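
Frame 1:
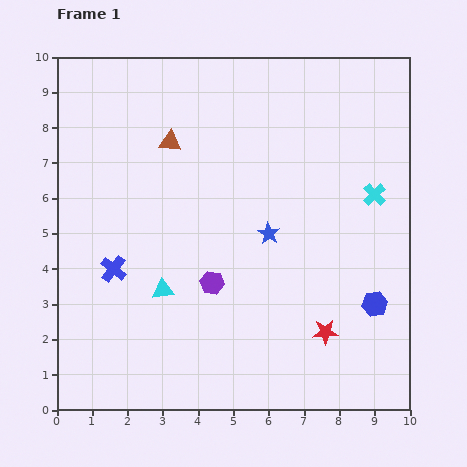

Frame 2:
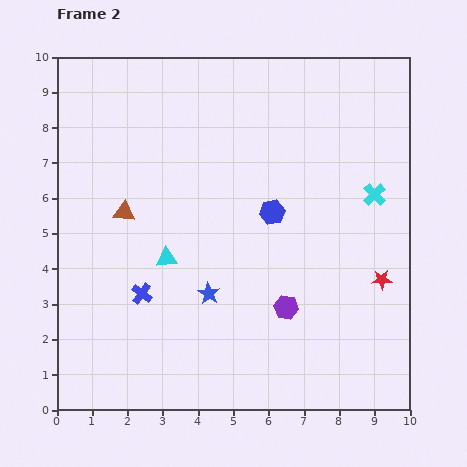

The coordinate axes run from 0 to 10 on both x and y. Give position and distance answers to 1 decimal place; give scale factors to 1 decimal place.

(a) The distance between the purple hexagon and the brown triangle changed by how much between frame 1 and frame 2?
+1.1

Distance in frame 1: 4.2. Distance in frame 2: 5.3.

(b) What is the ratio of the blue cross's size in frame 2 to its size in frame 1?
0.8×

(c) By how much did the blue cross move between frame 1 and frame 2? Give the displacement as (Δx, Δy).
(0.8, -0.7)

The blue cross was at (1.6, 4.0) in frame 1 and (2.4, 3.3) in frame 2.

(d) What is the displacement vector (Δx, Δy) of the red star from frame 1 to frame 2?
(1.6, 1.5)

The red star was at (7.6, 2.2) in frame 1 and (9.2, 3.7) in frame 2.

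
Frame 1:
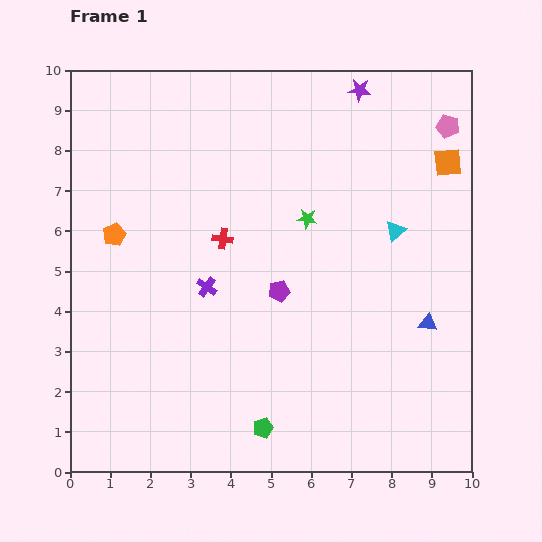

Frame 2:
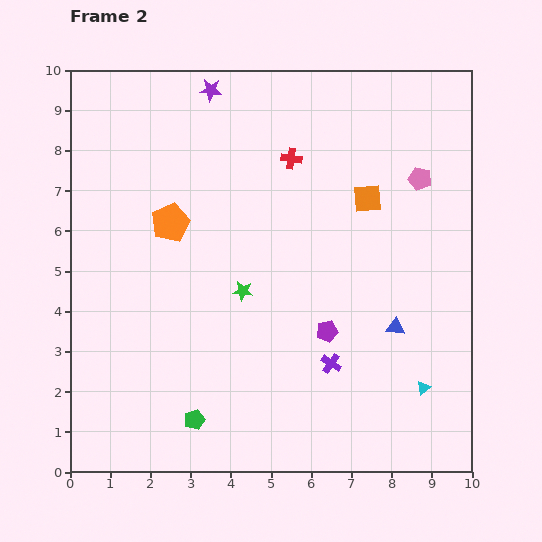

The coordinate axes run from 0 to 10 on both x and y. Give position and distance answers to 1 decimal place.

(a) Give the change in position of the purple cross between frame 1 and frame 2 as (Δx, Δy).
(3.1, -1.9)

The purple cross was at (3.4, 4.6) in frame 1 and (6.5, 2.7) in frame 2.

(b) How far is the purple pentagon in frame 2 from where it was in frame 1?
1.6

The purple pentagon moved from (5.2, 4.5) to (6.4, 3.5), a distance of √(1.2² + 1.0²) ≈ 1.6.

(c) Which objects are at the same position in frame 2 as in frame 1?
none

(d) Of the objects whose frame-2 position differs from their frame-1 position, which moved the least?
the blue triangle

(moved 0.8)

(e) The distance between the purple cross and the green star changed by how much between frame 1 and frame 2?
-0.2

Distance in frame 1: 3.0. Distance in frame 2: 2.8.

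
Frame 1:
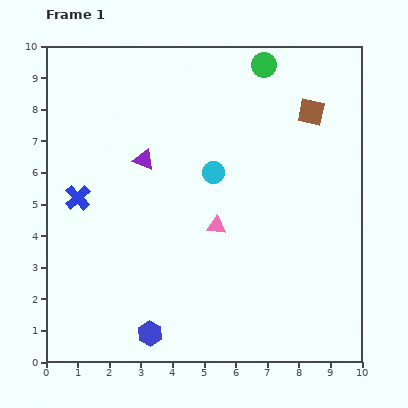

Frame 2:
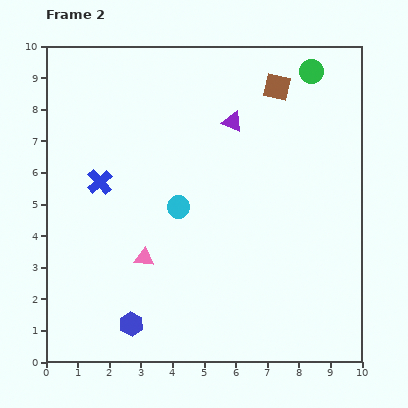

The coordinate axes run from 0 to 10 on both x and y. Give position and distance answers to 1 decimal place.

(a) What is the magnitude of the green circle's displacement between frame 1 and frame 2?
1.5

The green circle moved from (6.9, 9.4) to (8.4, 9.2), a distance of √(1.5² + 0.2²) ≈ 1.5.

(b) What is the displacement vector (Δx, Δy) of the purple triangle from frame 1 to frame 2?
(2.8, 1.2)

The purple triangle was at (3.1, 6.4) in frame 1 and (5.9, 7.6) in frame 2.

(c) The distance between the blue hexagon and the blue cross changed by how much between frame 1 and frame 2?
-0.3

Distance in frame 1: 4.9. Distance in frame 2: 4.6.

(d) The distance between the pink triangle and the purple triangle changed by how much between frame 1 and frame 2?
+2.0

Distance in frame 1: 3.1. Distance in frame 2: 5.1.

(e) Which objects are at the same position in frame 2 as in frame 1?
none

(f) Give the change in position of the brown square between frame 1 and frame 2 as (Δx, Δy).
(-1.1, 0.8)

The brown square was at (8.4, 7.9) in frame 1 and (7.3, 8.7) in frame 2.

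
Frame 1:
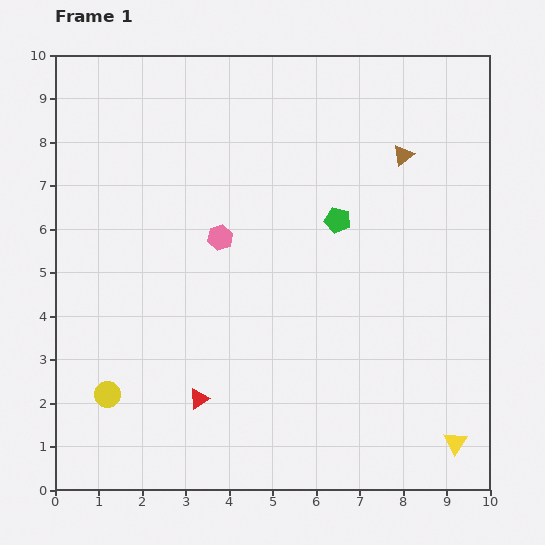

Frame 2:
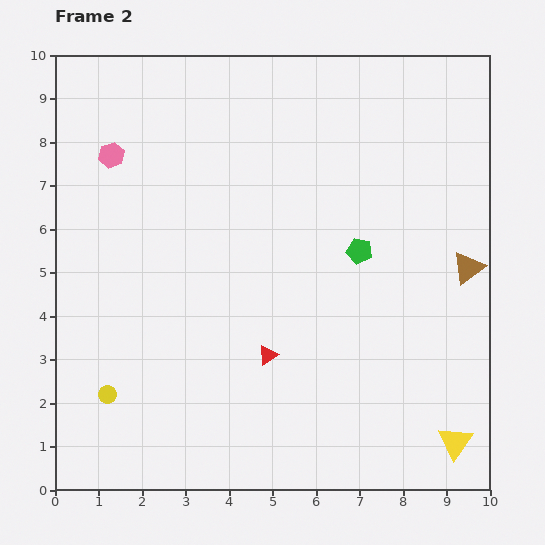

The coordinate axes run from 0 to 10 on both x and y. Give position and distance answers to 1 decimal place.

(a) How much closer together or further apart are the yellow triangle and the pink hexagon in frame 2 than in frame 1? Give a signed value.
+3.1

Distance in frame 1: 7.2. Distance in frame 2: 10.3.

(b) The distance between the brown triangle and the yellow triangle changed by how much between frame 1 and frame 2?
-2.7

Distance in frame 1: 6.7. Distance in frame 2: 4.0.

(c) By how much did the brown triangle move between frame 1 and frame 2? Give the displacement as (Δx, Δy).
(1.5, -2.6)

The brown triangle was at (8.0, 7.7) in frame 1 and (9.5, 5.1) in frame 2.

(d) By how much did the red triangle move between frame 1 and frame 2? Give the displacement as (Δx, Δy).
(1.6, 1.0)

The red triangle was at (3.3, 2.1) in frame 1 and (4.9, 3.1) in frame 2.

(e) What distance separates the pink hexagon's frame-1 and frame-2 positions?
3.1

The pink hexagon moved from (3.8, 5.8) to (1.3, 7.7), a distance of √(2.5² + 1.9²) ≈ 3.1.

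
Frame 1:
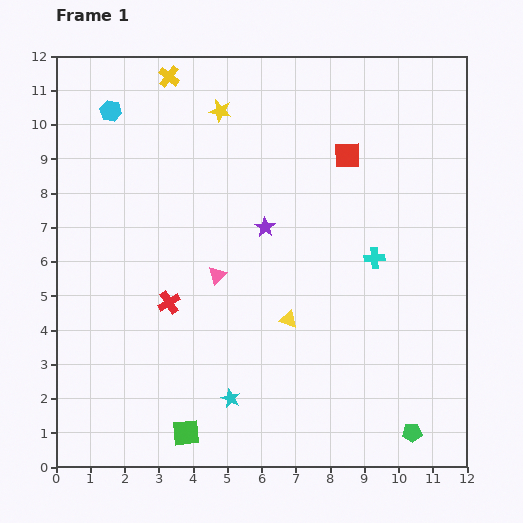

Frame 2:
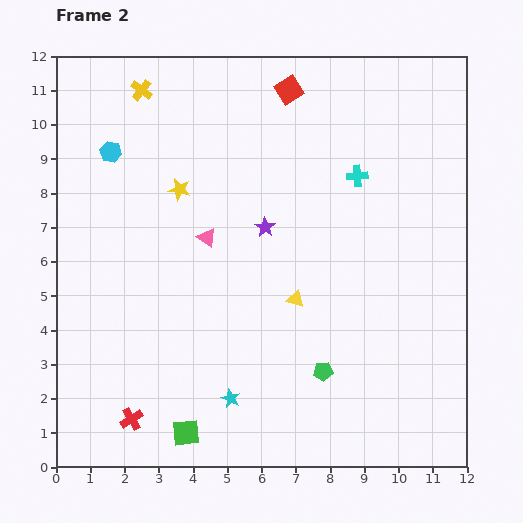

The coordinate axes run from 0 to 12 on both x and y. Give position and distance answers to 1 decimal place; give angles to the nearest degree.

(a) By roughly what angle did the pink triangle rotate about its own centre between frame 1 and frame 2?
38° counter-clockwise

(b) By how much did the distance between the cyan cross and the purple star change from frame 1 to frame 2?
-0.2

Distance in frame 1: 3.3. Distance in frame 2: 3.1.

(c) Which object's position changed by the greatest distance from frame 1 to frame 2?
the red cross

(moved 3.6; next 3.2)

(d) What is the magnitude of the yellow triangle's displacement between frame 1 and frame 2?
0.6

The yellow triangle moved from (6.8, 4.3) to (7.0, 4.9), a distance of √(0.2² + 0.6²) ≈ 0.6.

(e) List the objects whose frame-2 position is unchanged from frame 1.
the purple star, the green square, the cyan star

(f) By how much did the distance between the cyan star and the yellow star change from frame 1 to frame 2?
-2.1

Distance in frame 1: 8.4. Distance in frame 2: 6.3.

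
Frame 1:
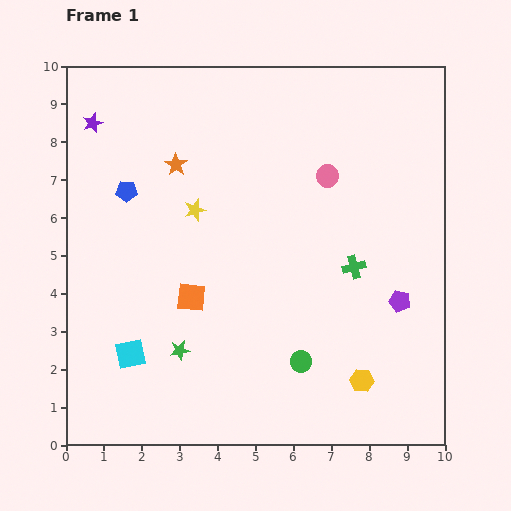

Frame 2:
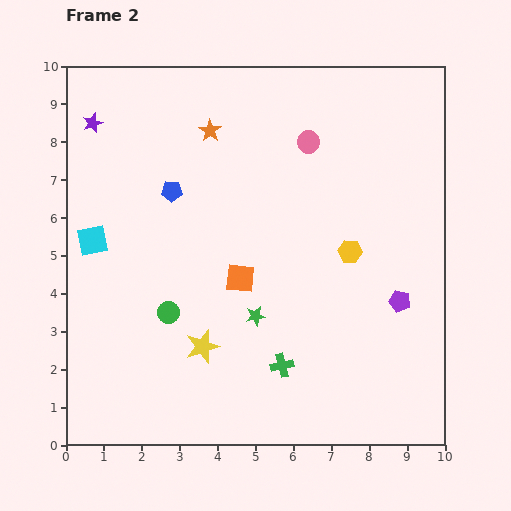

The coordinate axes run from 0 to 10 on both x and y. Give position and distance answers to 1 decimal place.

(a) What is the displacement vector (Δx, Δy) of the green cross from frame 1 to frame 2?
(-1.9, -2.6)

The green cross was at (7.6, 4.7) in frame 1 and (5.7, 2.1) in frame 2.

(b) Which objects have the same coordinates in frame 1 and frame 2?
the purple pentagon, the purple star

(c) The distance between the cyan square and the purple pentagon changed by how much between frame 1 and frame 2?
+1.1

Distance in frame 1: 7.2. Distance in frame 2: 8.3.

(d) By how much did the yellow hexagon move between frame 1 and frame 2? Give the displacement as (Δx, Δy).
(-0.3, 3.4)

The yellow hexagon was at (7.8, 1.7) in frame 1 and (7.5, 5.1) in frame 2.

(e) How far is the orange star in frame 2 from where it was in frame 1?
1.3

The orange star moved from (2.9, 7.4) to (3.8, 8.3), a distance of √(0.9² + 0.9²) ≈ 1.3.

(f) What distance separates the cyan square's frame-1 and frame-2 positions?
3.2

The cyan square moved from (1.7, 2.4) to (0.7, 5.4), a distance of √(1.0² + 3.0²) ≈ 3.2.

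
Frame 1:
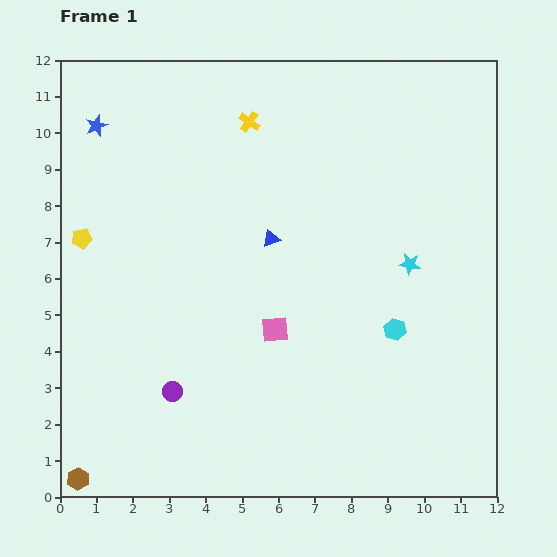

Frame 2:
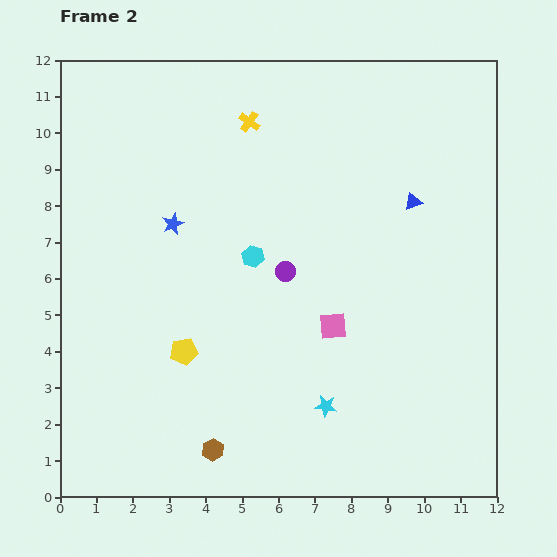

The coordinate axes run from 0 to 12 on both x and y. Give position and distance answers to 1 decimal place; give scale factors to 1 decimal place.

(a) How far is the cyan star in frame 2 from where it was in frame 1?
4.5

The cyan star moved from (9.6, 6.4) to (7.3, 2.5), a distance of √(2.3² + 3.9²) ≈ 4.5.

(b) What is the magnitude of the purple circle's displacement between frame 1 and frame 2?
4.5

The purple circle moved from (3.1, 2.9) to (6.2, 6.2), a distance of √(3.1² + 3.3²) ≈ 4.5.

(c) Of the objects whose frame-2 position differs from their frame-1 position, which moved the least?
the pink square

(moved 1.6)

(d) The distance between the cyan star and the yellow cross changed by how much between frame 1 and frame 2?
+2.2

Distance in frame 1: 5.9. Distance in frame 2: 8.1.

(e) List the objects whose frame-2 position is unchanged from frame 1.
the yellow cross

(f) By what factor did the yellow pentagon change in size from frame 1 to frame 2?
1.4×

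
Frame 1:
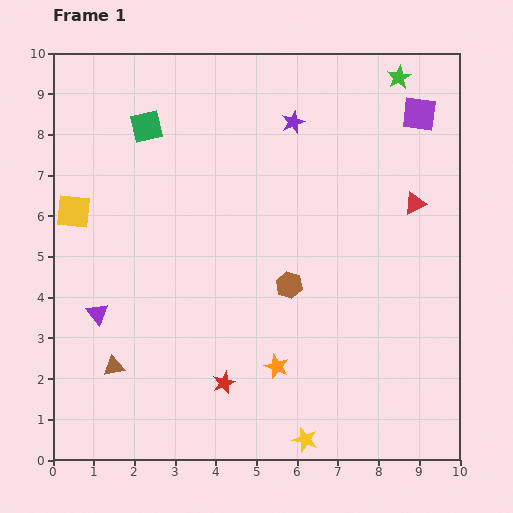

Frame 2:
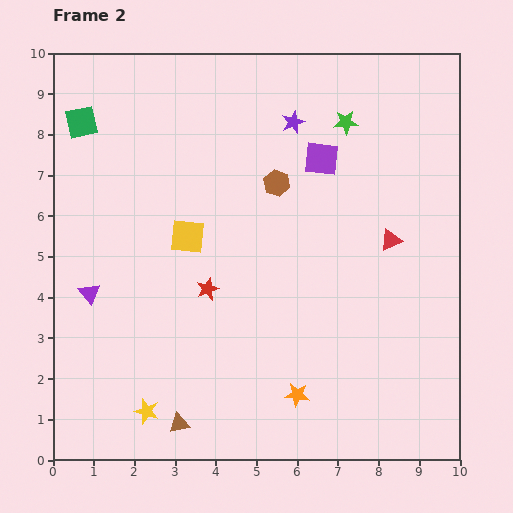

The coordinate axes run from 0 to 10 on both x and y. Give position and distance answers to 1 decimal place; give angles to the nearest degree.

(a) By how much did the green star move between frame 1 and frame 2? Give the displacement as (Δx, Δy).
(-1.3, -1.1)

The green star was at (8.5, 9.4) in frame 1 and (7.2, 8.3) in frame 2.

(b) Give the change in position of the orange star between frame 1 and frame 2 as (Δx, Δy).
(0.5, -0.7)

The orange star was at (5.5, 2.3) in frame 1 and (6.0, 1.6) in frame 2.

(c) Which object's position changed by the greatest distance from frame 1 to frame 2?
the yellow star

(moved 4.0; next 2.9)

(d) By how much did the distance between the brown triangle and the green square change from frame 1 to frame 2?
+1.8

Distance in frame 1: 6.0. Distance in frame 2: 7.8.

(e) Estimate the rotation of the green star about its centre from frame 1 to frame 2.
25° clockwise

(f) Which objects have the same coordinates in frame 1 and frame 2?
the purple star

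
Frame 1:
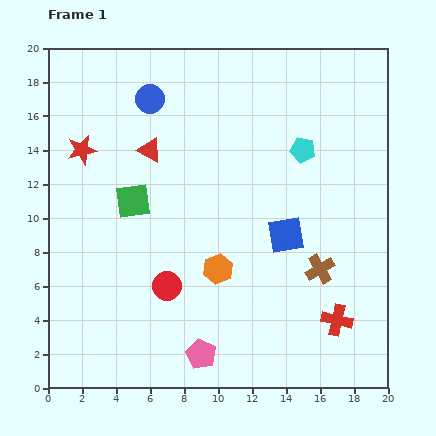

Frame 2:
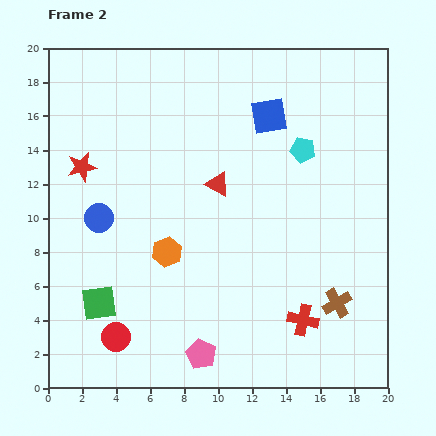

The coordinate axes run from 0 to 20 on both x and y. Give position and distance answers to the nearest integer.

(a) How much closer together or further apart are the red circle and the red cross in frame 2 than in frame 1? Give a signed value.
+1

Distance in frame 1: 10. Distance in frame 2: 11.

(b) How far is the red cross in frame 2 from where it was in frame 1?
2

The red cross moved from (17, 4) to (15, 4), a distance of √(2² + 0²) ≈ 2.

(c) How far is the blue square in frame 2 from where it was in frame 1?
7

The blue square moved from (14, 9) to (13, 16), a distance of √(1² + 7²) ≈ 7.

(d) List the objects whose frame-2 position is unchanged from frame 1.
the pink pentagon, the cyan pentagon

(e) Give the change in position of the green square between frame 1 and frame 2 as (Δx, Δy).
(-2, -6)

The green square was at (5, 11) in frame 1 and (3, 5) in frame 2.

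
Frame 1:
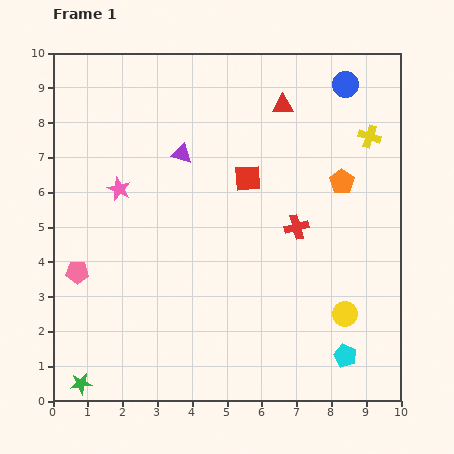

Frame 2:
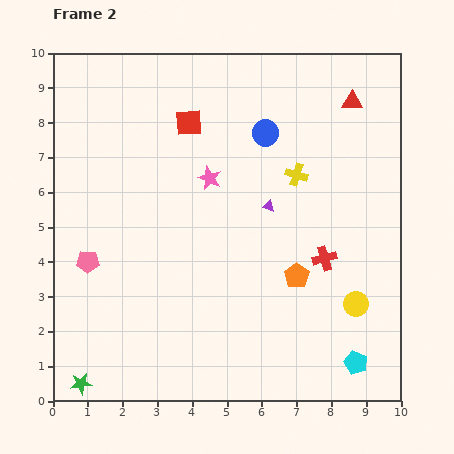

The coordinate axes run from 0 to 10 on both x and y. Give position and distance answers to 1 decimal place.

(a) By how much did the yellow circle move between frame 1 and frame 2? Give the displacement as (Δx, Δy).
(0.3, 0.3)

The yellow circle was at (8.4, 2.5) in frame 1 and (8.7, 2.8) in frame 2.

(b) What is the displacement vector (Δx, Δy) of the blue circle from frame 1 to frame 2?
(-2.3, -1.4)

The blue circle was at (8.4, 9.1) in frame 1 and (6.1, 7.7) in frame 2.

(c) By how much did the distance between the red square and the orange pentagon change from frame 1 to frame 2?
+2.7

Distance in frame 1: 2.7. Distance in frame 2: 5.4.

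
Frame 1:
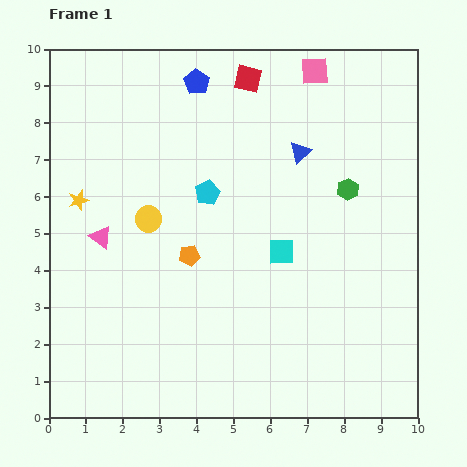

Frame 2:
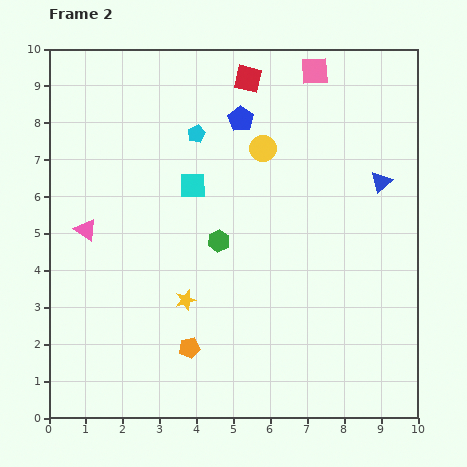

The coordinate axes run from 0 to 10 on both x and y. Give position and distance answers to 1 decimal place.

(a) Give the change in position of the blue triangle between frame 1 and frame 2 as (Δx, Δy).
(2.2, -0.8)

The blue triangle was at (6.8, 7.2) in frame 1 and (9.0, 6.4) in frame 2.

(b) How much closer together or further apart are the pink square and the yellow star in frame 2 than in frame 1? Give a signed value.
-0.2

Distance in frame 1: 7.3. Distance in frame 2: 7.1.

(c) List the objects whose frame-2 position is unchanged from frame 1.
the pink square, the red square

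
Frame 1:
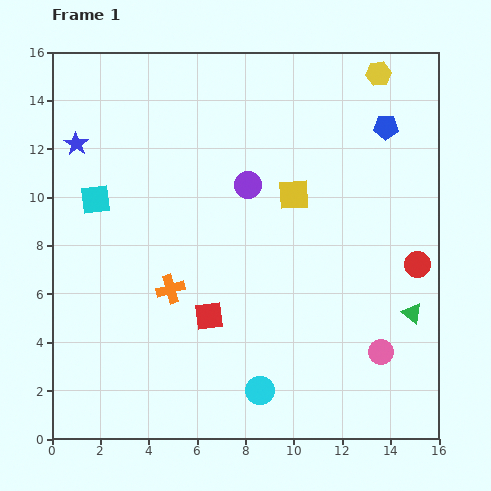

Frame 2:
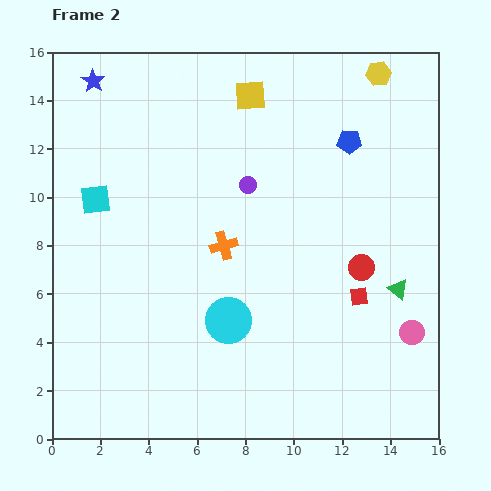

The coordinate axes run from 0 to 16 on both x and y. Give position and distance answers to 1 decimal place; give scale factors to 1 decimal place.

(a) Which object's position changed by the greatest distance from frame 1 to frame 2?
the red square

(moved 6.3; next 4.5)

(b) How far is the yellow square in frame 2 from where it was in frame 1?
4.5

The yellow square moved from (10.0, 10.1) to (8.2, 14.2), a distance of √(1.8² + 4.1²) ≈ 4.5.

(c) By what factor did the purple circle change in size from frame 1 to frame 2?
0.6×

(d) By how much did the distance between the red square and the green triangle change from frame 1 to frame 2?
-6.8

Distance in frame 1: 8.4. Distance in frame 2: 1.6.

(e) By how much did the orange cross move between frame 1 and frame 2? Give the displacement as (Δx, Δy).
(2.2, 1.8)

The orange cross was at (4.9, 6.2) in frame 1 and (7.1, 8.0) in frame 2.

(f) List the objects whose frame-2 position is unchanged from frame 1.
the cyan square, the yellow hexagon, the purple circle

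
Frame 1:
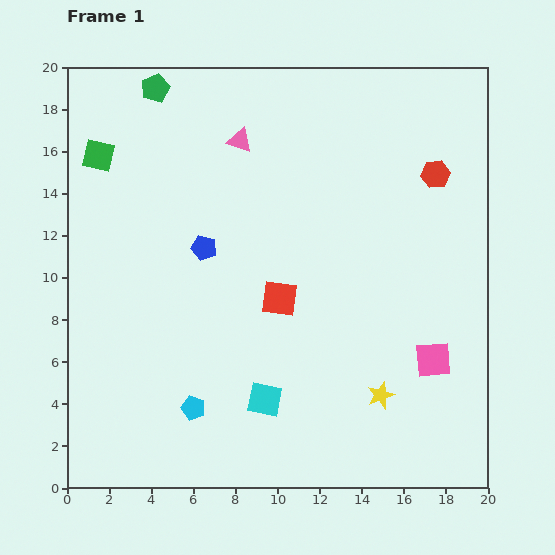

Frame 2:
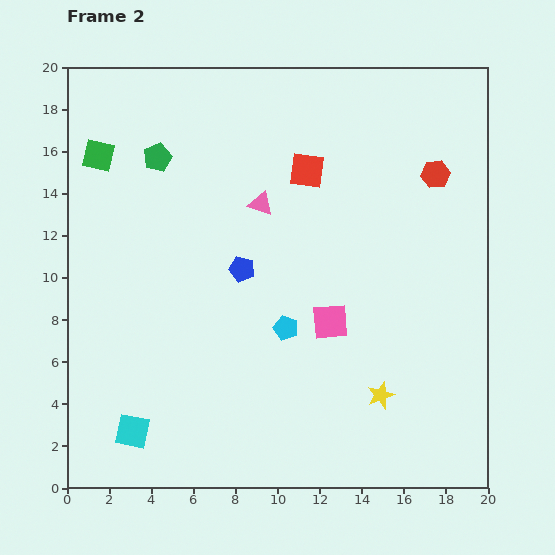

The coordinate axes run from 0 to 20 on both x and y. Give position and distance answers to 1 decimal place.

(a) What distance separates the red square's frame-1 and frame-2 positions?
6.2

The red square moved from (10.1, 9.0) to (11.4, 15.1), a distance of √(1.3² + 6.1²) ≈ 6.2.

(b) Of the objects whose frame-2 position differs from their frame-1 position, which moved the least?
the blue pentagon

(moved 2.1)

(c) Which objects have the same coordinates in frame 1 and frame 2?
the red hexagon, the yellow star, the green square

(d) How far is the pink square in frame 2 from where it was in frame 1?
5.2

The pink square moved from (17.4, 6.1) to (12.5, 7.9), a distance of √(4.9² + 1.8²) ≈ 5.2.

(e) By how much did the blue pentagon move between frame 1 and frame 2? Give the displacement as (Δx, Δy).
(1.8, -1.0)

The blue pentagon was at (6.5, 11.4) in frame 1 and (8.3, 10.4) in frame 2.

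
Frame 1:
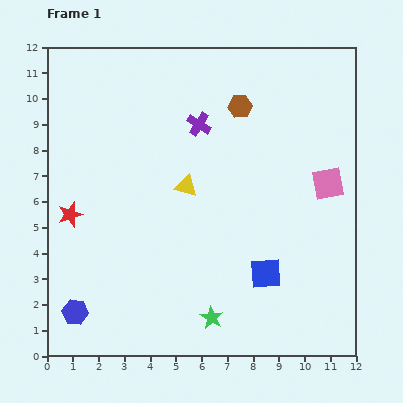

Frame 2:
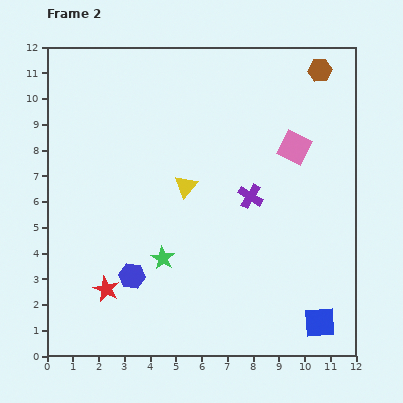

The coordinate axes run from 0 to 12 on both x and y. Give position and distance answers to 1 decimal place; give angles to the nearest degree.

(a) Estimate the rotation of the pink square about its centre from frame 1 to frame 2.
38° clockwise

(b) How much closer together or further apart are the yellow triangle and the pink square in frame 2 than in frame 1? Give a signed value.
-1.0

Distance in frame 1: 5.5. Distance in frame 2: 4.5.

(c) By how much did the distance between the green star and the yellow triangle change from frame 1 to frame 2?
-2.3

Distance in frame 1: 5.2. Distance in frame 2: 2.9.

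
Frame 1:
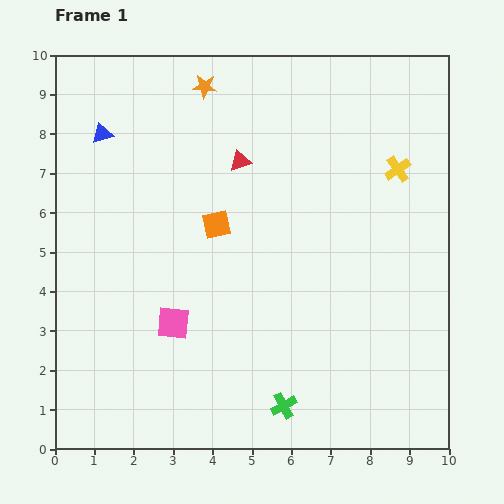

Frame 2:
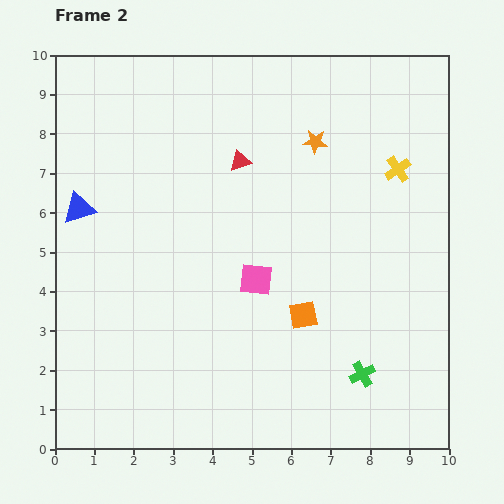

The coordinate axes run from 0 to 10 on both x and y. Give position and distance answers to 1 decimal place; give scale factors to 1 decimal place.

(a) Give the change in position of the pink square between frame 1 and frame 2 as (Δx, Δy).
(2.1, 1.1)

The pink square was at (3.0, 3.2) in frame 1 and (5.1, 4.3) in frame 2.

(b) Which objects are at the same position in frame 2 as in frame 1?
the yellow cross, the red triangle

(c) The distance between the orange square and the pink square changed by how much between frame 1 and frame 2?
-1.2

Distance in frame 1: 2.7. Distance in frame 2: 1.5.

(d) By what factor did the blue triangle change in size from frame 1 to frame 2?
1.5×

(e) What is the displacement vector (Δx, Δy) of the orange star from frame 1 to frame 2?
(2.8, -1.4)

The orange star was at (3.8, 9.2) in frame 1 and (6.6, 7.8) in frame 2.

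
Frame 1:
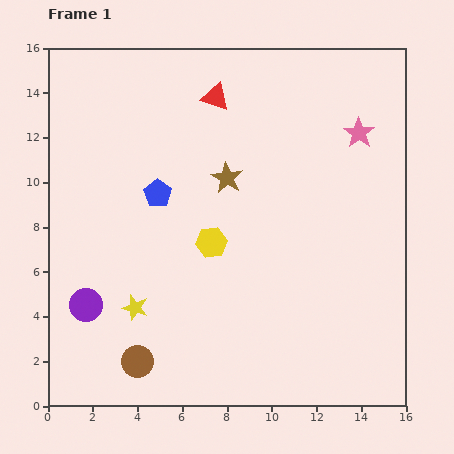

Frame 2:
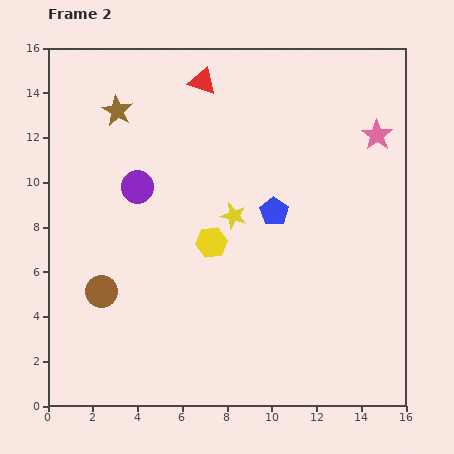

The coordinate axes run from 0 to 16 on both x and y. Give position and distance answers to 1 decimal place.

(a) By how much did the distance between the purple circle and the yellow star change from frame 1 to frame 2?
+2.3

Distance in frame 1: 2.2. Distance in frame 2: 4.5.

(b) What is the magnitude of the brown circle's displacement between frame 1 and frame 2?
3.5

The brown circle moved from (4.0, 2.0) to (2.4, 5.1), a distance of √(1.6² + 3.1²) ≈ 3.5.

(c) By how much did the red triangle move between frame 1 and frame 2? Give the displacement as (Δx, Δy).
(-0.6, 0.7)

The red triangle was at (7.5, 13.8) in frame 1 and (6.9, 14.5) in frame 2.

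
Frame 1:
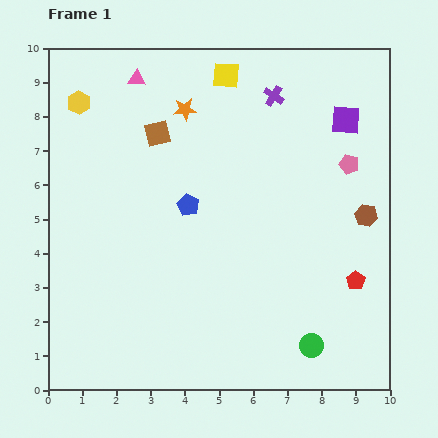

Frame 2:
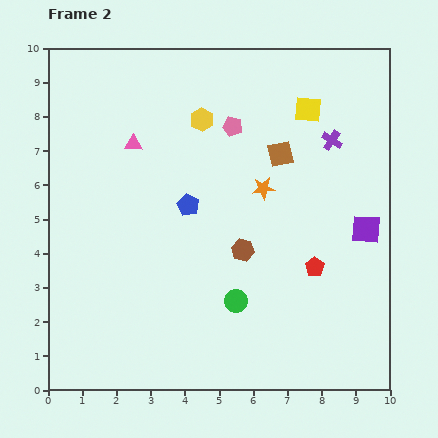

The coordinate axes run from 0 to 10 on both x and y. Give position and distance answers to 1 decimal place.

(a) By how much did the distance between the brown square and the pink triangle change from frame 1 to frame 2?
+2.6

Distance in frame 1: 1.7. Distance in frame 2: 4.3.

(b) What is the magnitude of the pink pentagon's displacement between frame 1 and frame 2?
3.6

The pink pentagon moved from (8.8, 6.6) to (5.4, 7.7), a distance of √(3.4² + 1.1²) ≈ 3.6.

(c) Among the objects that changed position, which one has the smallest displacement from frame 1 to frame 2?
the red pentagon

(moved 1.3)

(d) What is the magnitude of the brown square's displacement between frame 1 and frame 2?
3.6

The brown square moved from (3.2, 7.5) to (6.8, 6.9), a distance of √(3.6² + 0.6²) ≈ 3.6.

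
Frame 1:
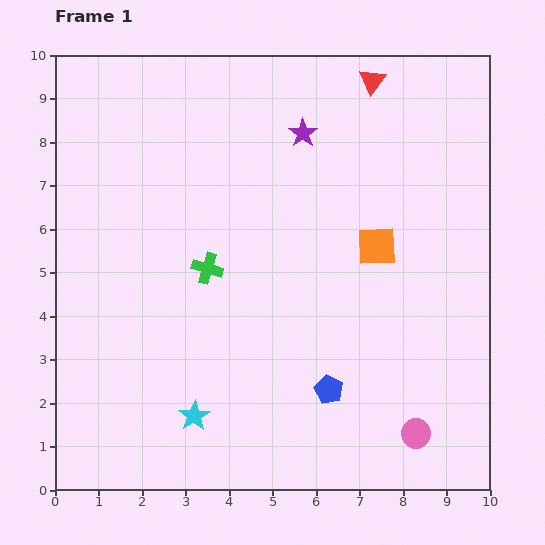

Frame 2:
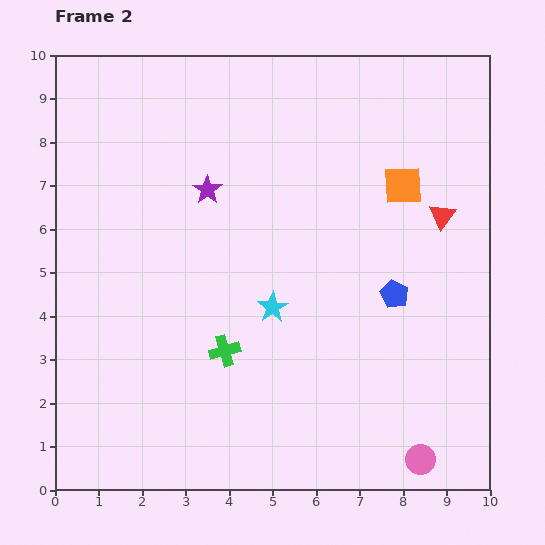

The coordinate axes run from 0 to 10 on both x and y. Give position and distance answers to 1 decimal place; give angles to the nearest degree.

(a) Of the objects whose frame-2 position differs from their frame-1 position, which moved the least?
the pink circle

(moved 0.6)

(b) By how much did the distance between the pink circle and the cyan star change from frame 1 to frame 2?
-0.2

Distance in frame 1: 5.1. Distance in frame 2: 4.9.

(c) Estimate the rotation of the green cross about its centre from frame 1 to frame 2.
32° counter-clockwise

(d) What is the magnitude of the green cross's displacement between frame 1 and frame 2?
1.9

The green cross moved from (3.5, 5.1) to (3.9, 3.2), a distance of √(0.4² + 1.9²) ≈ 1.9.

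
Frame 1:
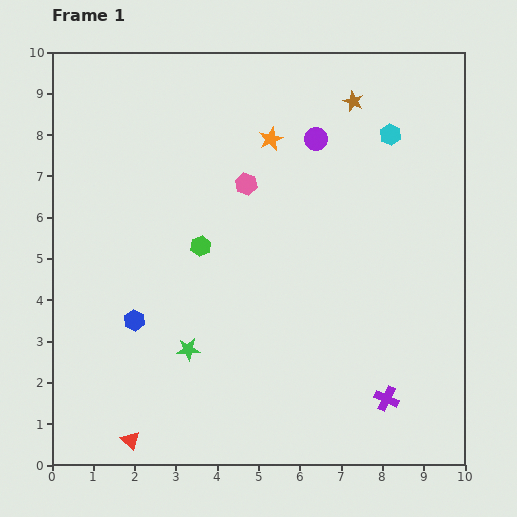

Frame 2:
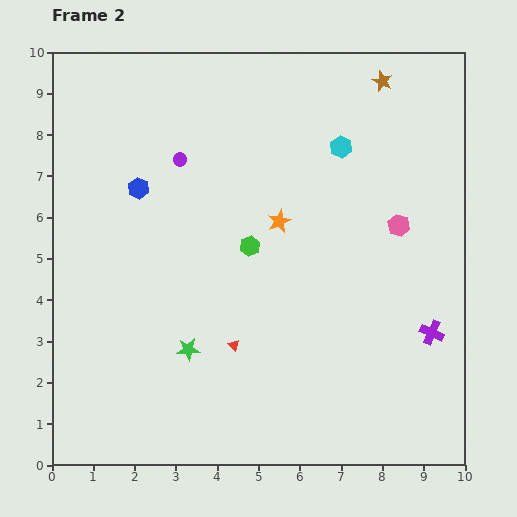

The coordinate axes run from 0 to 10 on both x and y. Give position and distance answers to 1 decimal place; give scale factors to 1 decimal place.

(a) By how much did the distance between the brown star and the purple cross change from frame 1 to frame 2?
-1.0

Distance in frame 1: 7.2. Distance in frame 2: 6.2.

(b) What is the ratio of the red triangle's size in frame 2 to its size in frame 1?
0.6×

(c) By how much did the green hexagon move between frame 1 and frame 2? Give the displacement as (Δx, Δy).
(1.2, 0.0)

The green hexagon was at (3.6, 5.3) in frame 1 and (4.8, 5.3) in frame 2.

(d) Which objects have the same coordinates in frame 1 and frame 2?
the green star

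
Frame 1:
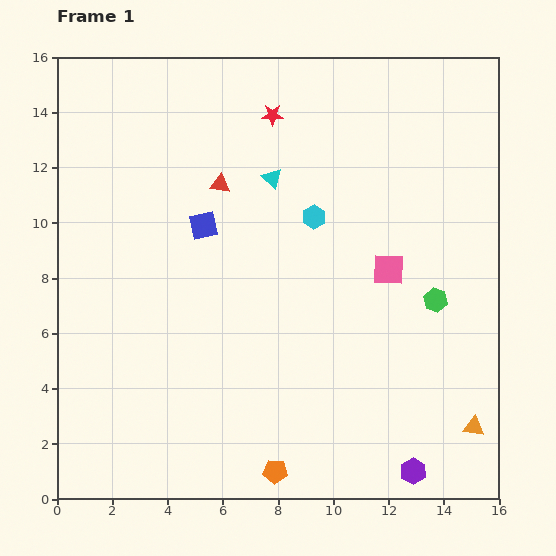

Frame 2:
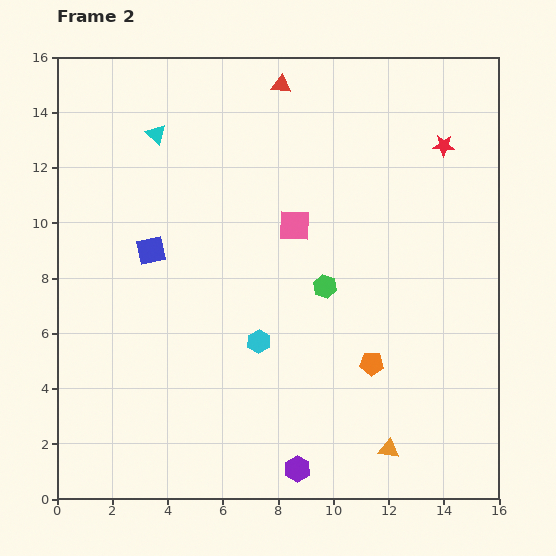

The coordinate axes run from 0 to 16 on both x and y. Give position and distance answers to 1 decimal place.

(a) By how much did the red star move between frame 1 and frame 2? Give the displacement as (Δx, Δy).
(6.2, -1.1)

The red star was at (7.8, 13.9) in frame 1 and (14.0, 12.8) in frame 2.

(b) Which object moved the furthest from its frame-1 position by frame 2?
the red star

(moved 6.3; next 5.2)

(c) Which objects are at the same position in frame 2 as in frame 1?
none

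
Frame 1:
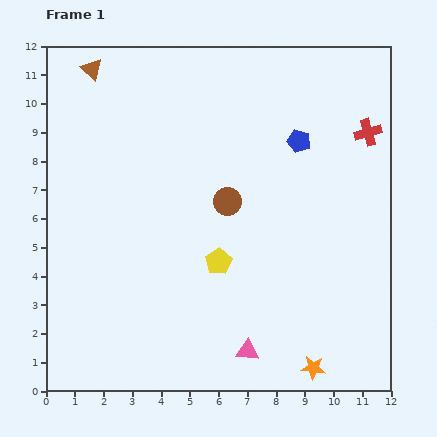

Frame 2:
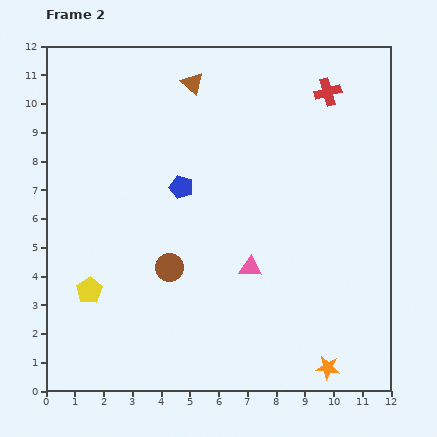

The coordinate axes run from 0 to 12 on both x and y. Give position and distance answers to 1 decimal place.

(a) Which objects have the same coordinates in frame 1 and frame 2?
none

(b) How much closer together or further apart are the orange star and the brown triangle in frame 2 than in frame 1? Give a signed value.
-1.9

Distance in frame 1: 12.9. Distance in frame 2: 11.0.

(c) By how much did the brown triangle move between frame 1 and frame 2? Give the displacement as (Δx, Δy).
(3.5, -0.5)

The brown triangle was at (1.6, 11.2) in frame 1 and (5.1, 10.7) in frame 2.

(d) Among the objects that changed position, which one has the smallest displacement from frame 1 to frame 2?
the orange star

(moved 0.5)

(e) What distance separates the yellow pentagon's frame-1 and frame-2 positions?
4.6

The yellow pentagon moved from (6.0, 4.5) to (1.5, 3.5), a distance of √(4.5² + 1.0²) ≈ 4.6.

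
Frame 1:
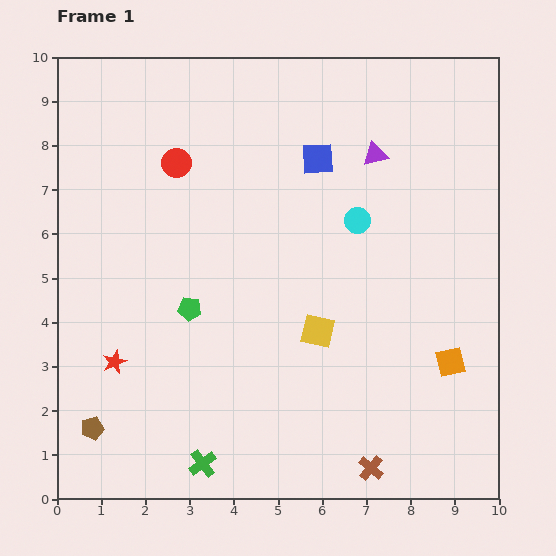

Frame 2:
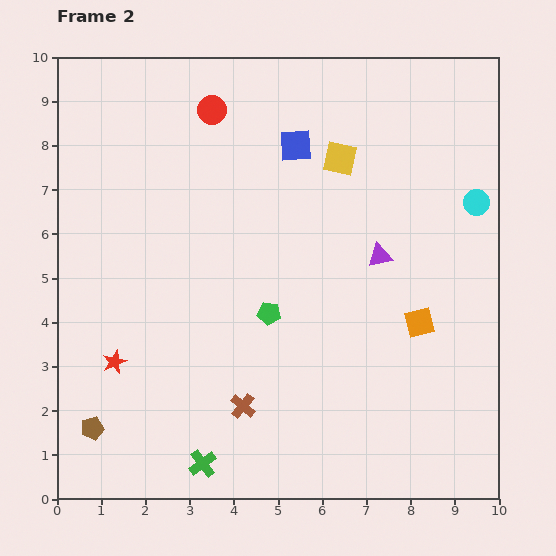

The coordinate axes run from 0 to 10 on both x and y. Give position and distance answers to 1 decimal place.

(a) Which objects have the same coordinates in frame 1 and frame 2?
the red star, the brown pentagon, the green cross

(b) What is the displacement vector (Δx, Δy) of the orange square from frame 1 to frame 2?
(-0.7, 0.9)

The orange square was at (8.9, 3.1) in frame 1 and (8.2, 4.0) in frame 2.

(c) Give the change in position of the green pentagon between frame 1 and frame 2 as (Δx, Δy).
(1.8, -0.1)

The green pentagon was at (3.0, 4.3) in frame 1 and (4.8, 4.2) in frame 2.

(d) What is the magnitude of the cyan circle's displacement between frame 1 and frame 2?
2.7

The cyan circle moved from (6.8, 6.3) to (9.5, 6.7), a distance of √(2.7² + 0.4²) ≈ 2.7.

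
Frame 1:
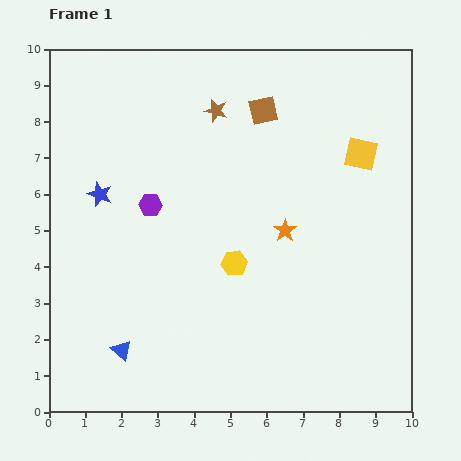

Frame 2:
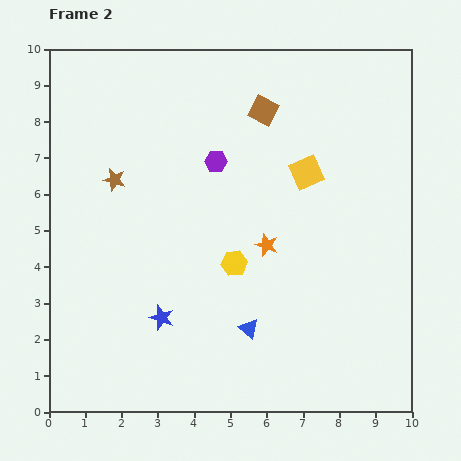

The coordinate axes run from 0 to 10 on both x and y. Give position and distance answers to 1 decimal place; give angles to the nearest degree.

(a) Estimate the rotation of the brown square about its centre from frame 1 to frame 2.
40° clockwise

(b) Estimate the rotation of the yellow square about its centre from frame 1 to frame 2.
37° counter-clockwise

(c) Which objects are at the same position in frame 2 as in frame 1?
the brown square, the yellow hexagon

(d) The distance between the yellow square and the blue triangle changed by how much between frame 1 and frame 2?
-3.9

Distance in frame 1: 8.5. Distance in frame 2: 4.6.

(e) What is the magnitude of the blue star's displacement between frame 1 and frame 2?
3.8

The blue star moved from (1.4, 6.0) to (3.1, 2.6), a distance of √(1.7² + 3.4²) ≈ 3.8.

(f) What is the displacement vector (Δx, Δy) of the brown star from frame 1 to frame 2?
(-2.8, -1.9)

The brown star was at (4.6, 8.3) in frame 1 and (1.8, 6.4) in frame 2.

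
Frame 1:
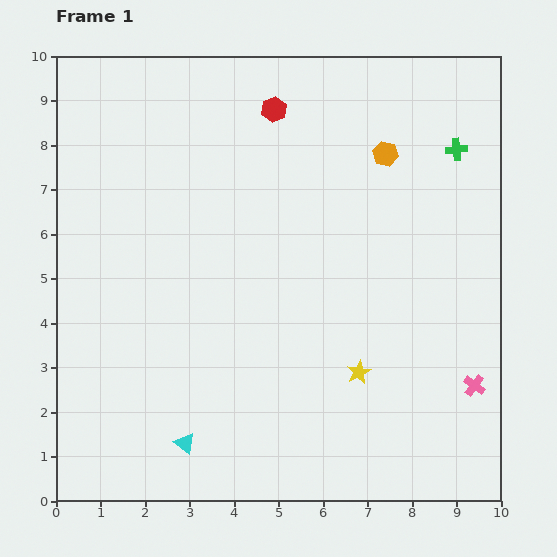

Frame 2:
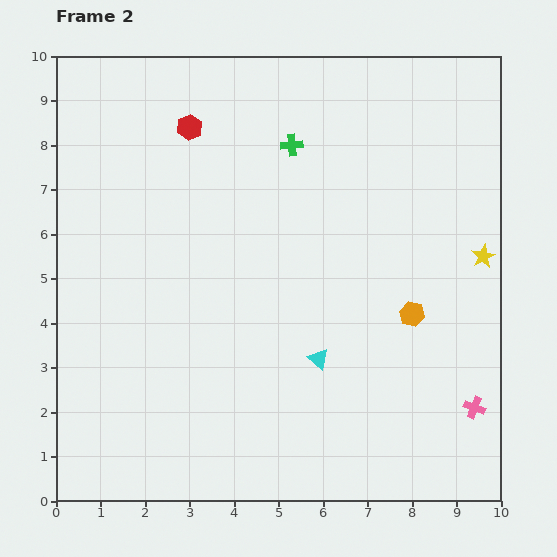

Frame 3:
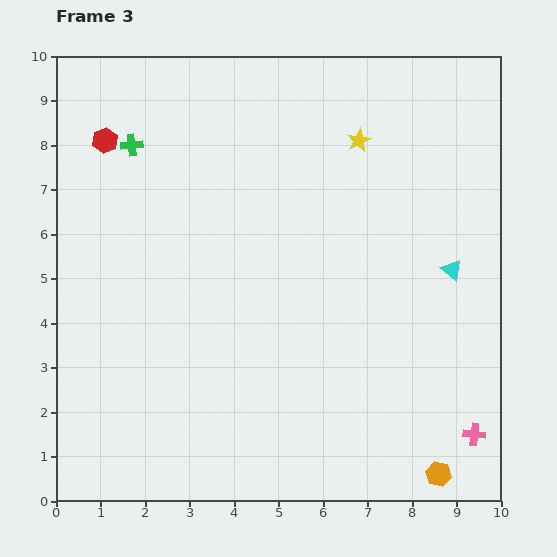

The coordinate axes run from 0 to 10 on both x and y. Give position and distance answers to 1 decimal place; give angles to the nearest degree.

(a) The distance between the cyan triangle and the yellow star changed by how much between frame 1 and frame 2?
+0.2

Distance in frame 1: 4.2. Distance in frame 2: 4.4.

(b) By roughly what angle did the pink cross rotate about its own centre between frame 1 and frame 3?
31° counter-clockwise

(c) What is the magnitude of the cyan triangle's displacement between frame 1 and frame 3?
7.2

The cyan triangle moved from (2.9, 1.3) to (8.9, 5.2), a distance of √(6.0² + 3.9²) ≈ 7.2.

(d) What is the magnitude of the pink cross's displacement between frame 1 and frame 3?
1.1

The pink cross moved from (9.4, 2.6) to (9.4, 1.5), a distance of √(0.0² + 1.1²) ≈ 1.1.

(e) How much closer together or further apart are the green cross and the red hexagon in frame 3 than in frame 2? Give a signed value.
-1.7

Distance in frame 2: 2.3. Distance in frame 3: 0.6.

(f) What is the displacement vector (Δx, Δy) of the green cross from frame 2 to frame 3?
(-3.6, 0.0)

The green cross was at (5.3, 8.0) in frame 2 and (1.7, 8.0) in frame 3.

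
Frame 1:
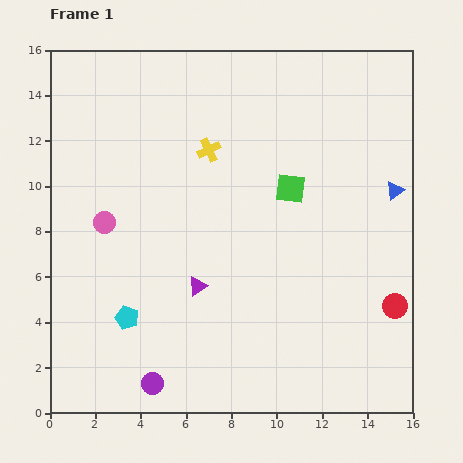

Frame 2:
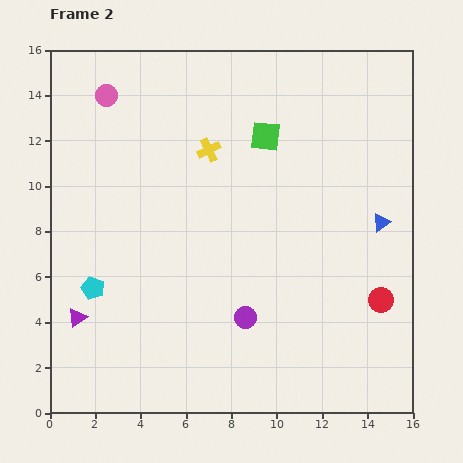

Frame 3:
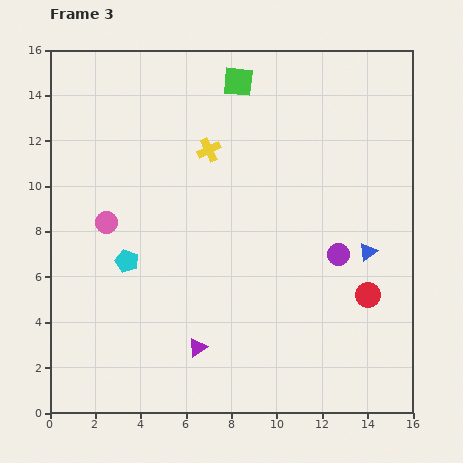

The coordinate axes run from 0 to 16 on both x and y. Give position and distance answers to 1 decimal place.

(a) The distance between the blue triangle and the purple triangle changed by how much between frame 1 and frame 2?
+4.3

Distance in frame 1: 9.7. Distance in frame 2: 14.0.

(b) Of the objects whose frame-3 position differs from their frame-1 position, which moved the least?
the pink circle

(moved 0.1)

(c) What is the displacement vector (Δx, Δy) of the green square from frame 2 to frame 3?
(-1.2, 2.4)

The green square was at (9.5, 12.2) in frame 2 and (8.3, 14.6) in frame 3.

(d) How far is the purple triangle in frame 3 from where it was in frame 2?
5.5

The purple triangle moved from (1.2, 4.2) to (6.5, 2.9), a distance of √(5.3² + 1.3²) ≈ 5.5.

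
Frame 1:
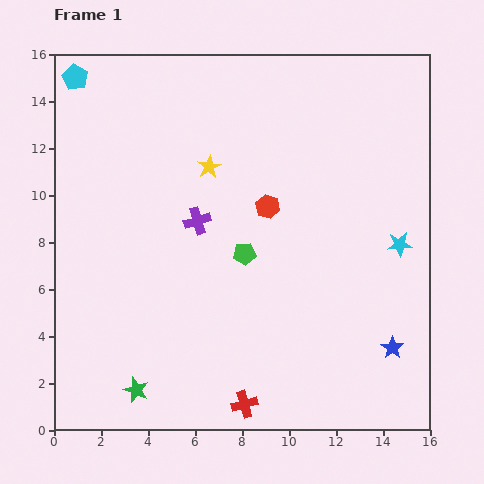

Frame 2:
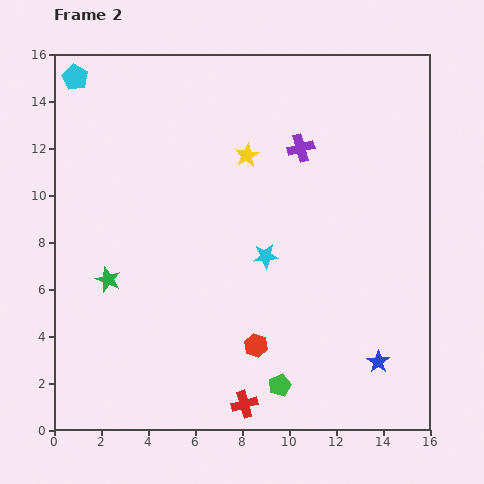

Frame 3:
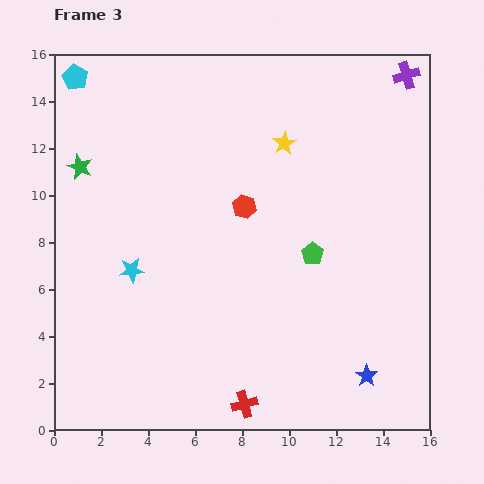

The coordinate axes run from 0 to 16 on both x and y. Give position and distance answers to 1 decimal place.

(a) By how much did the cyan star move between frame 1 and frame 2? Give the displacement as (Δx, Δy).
(-5.7, -0.5)

The cyan star was at (14.7, 7.9) in frame 1 and (9.0, 7.4) in frame 2.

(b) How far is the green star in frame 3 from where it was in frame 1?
9.8

The green star moved from (3.5, 1.7) to (1.1, 11.2), a distance of √(2.4² + 9.5²) ≈ 9.8.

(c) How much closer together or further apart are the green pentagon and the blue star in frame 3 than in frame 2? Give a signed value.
+1.4

Distance in frame 2: 4.3. Distance in frame 3: 5.7.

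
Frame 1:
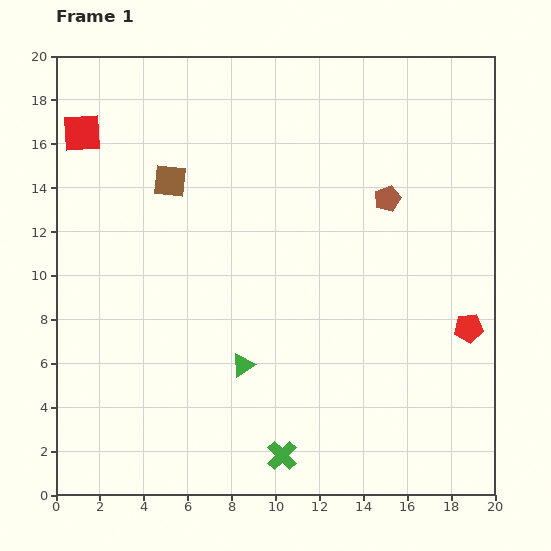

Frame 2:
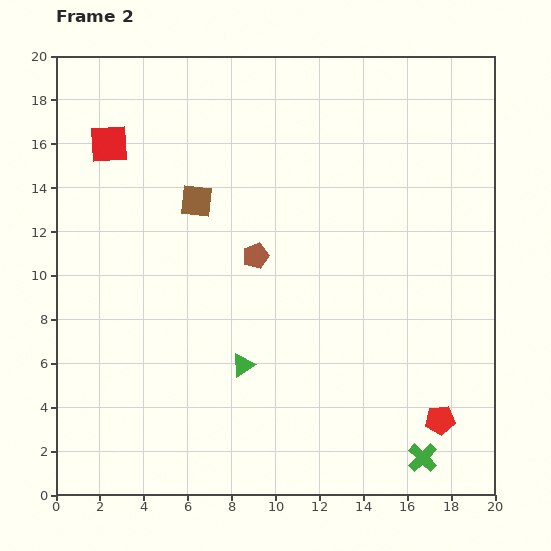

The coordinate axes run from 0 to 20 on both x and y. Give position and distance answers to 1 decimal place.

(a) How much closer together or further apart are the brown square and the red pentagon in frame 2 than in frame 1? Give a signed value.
-0.3

Distance in frame 1: 15.2. Distance in frame 2: 14.9.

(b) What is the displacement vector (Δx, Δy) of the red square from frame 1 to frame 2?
(1.2, -0.5)

The red square was at (1.2, 16.5) in frame 1 and (2.4, 16.0) in frame 2.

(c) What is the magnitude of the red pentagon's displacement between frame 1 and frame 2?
4.4

The red pentagon moved from (18.8, 7.6) to (17.5, 3.4), a distance of √(1.3² + 4.2²) ≈ 4.4.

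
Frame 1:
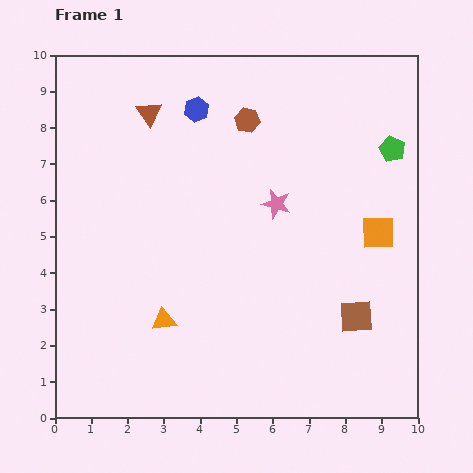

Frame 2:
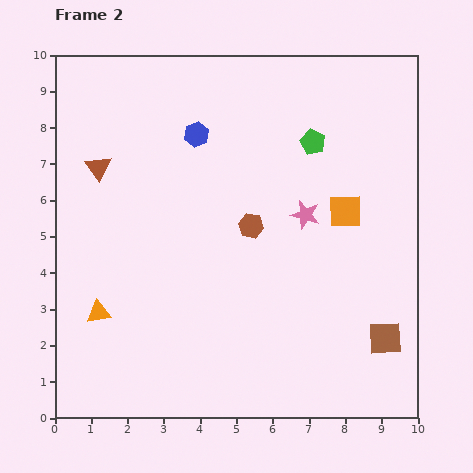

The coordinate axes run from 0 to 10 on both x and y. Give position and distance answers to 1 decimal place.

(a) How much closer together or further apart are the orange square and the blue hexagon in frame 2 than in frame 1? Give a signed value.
-1.4

Distance in frame 1: 6.0. Distance in frame 2: 4.6.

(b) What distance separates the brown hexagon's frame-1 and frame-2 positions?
2.9

The brown hexagon moved from (5.3, 8.2) to (5.4, 5.3), a distance of √(0.1² + 2.9²) ≈ 2.9.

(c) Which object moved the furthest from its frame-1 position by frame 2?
the brown hexagon

(moved 2.9; next 2.2)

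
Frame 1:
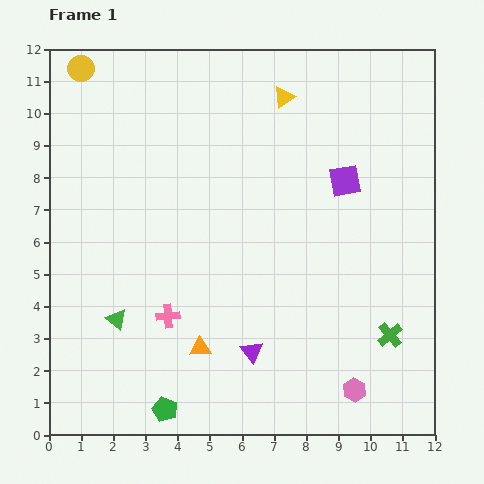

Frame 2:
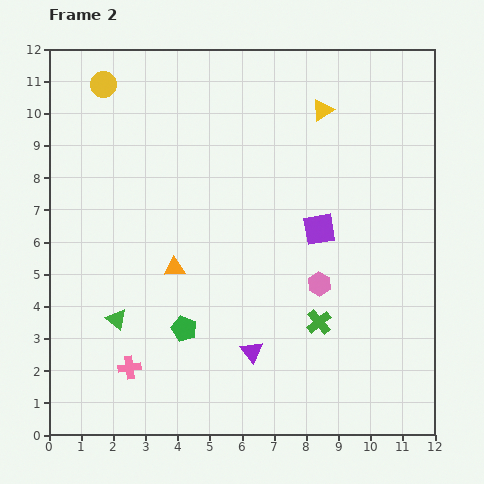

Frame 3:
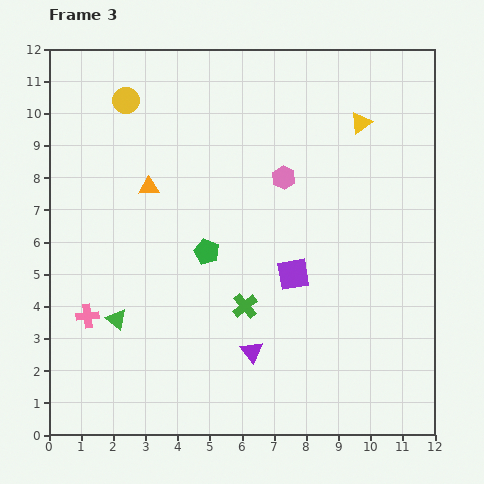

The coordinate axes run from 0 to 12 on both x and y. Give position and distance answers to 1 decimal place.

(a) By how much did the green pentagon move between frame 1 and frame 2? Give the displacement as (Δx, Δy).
(0.6, 2.5)

The green pentagon was at (3.6, 0.8) in frame 1 and (4.2, 3.3) in frame 2.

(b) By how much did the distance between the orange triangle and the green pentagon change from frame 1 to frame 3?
+0.5

Distance in frame 1: 2.2. Distance in frame 3: 2.7.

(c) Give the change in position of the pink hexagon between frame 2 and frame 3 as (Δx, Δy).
(-1.1, 3.3)

The pink hexagon was at (8.4, 4.7) in frame 2 and (7.3, 8.0) in frame 3.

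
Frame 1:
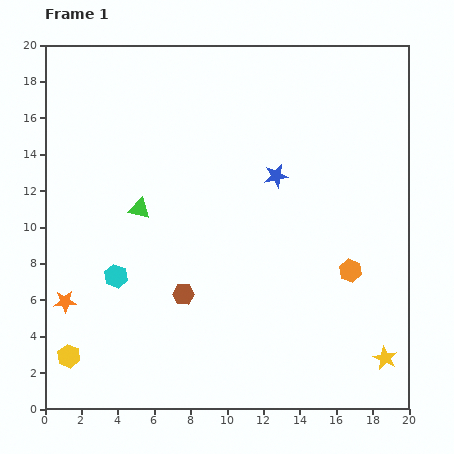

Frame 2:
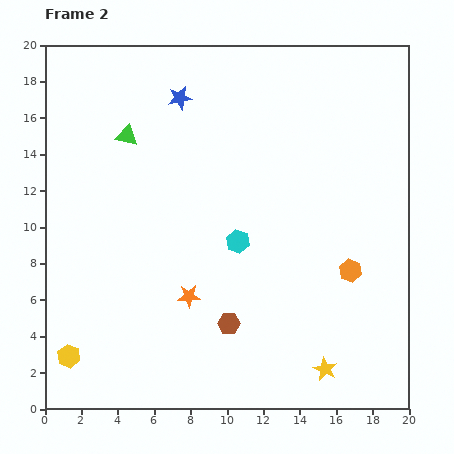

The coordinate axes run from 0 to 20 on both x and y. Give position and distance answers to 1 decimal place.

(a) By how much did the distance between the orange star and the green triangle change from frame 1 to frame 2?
+2.9

Distance in frame 1: 6.5. Distance in frame 2: 9.4.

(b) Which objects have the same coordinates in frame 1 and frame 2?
the yellow hexagon, the orange hexagon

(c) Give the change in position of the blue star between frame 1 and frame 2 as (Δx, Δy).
(-5.3, 4.3)

The blue star was at (12.7, 12.8) in frame 1 and (7.4, 17.1) in frame 2.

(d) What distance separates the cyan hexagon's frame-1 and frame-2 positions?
7.0

The cyan hexagon moved from (3.9, 7.3) to (10.6, 9.2), a distance of √(6.7² + 1.9²) ≈ 7.0.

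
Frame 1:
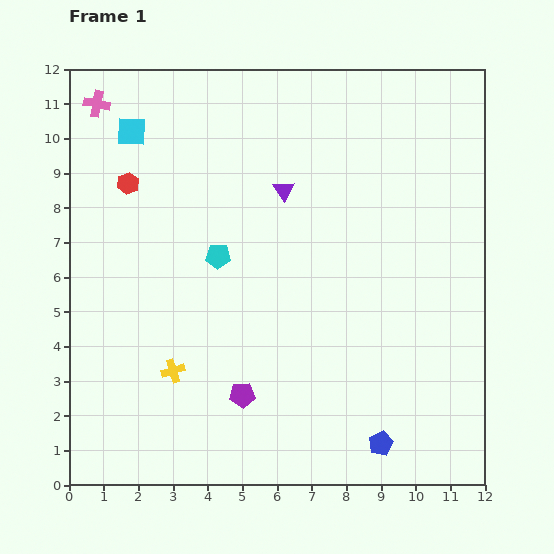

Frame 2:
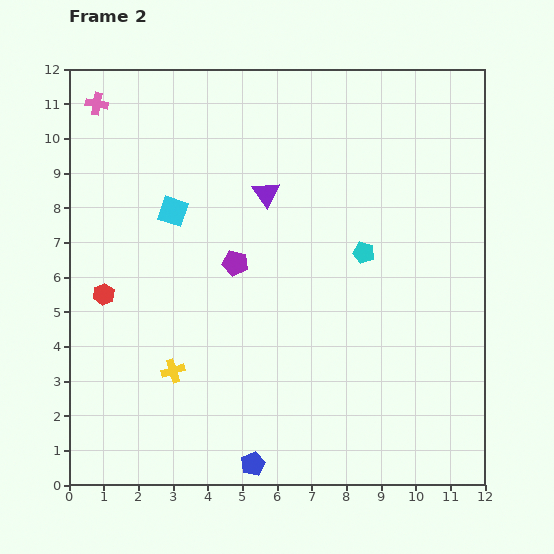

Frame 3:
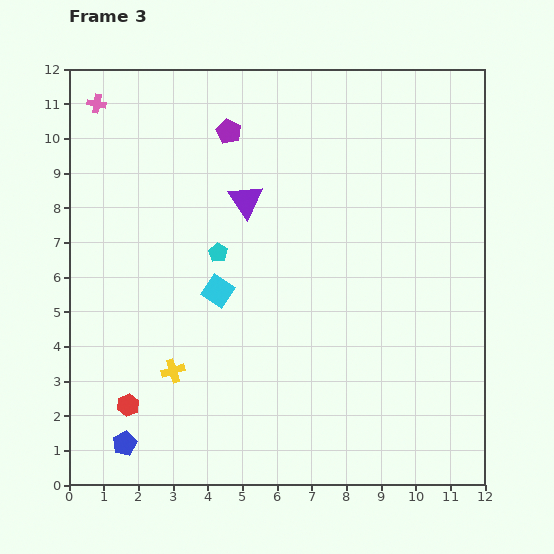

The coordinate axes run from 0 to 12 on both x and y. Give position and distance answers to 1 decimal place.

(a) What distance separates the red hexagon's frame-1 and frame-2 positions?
3.3

The red hexagon moved from (1.7, 8.7) to (1.0, 5.5), a distance of √(0.7² + 3.2²) ≈ 3.3.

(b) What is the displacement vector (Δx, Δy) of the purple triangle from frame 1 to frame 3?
(-1.1, -0.3)

The purple triangle was at (6.2, 8.5) in frame 1 and (5.1, 8.2) in frame 3.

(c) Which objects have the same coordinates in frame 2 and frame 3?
the yellow cross, the pink cross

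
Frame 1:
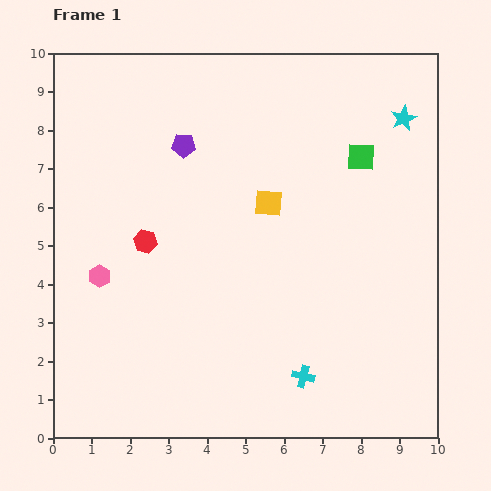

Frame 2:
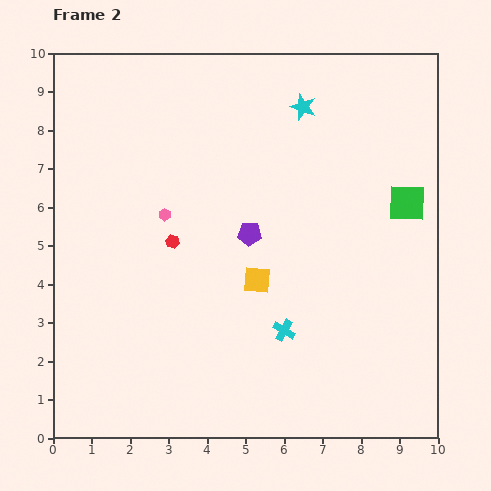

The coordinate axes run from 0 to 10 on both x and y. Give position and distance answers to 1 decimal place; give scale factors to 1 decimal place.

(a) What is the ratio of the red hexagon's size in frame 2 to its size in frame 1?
0.6×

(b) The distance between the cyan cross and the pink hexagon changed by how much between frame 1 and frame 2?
-1.6

Distance in frame 1: 5.9. Distance in frame 2: 4.3.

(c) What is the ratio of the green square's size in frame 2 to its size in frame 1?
1.4×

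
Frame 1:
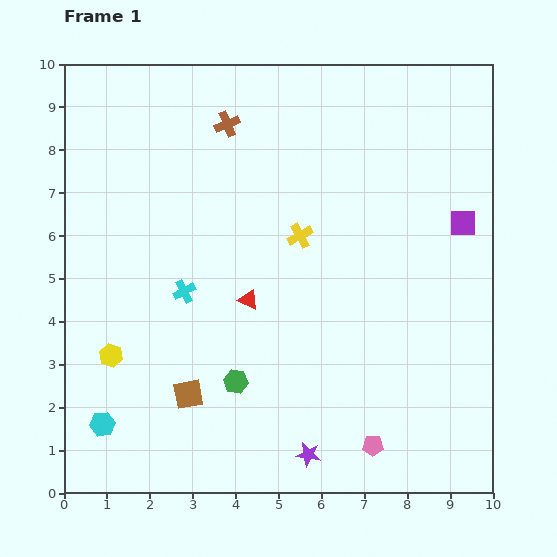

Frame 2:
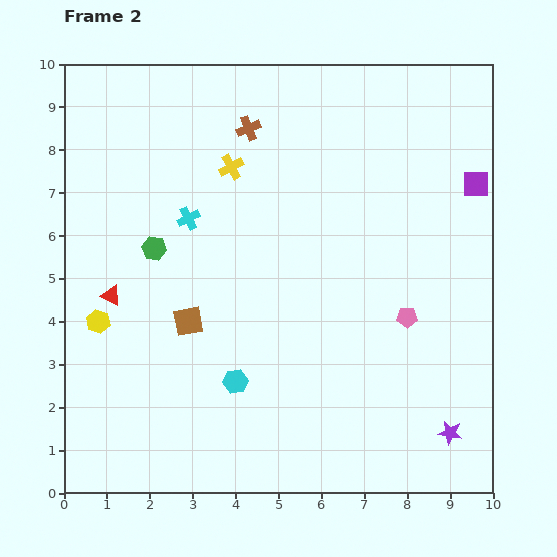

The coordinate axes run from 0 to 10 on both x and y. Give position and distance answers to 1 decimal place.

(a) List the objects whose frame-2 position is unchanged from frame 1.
none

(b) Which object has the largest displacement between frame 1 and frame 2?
the green hexagon

(moved 3.6; next 3.3)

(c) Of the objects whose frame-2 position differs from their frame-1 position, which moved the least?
the brown cross

(moved 0.5)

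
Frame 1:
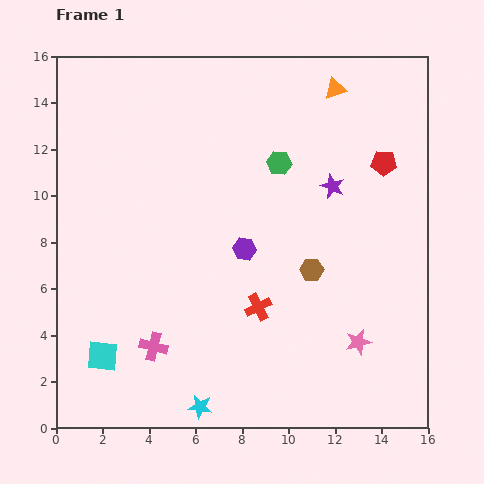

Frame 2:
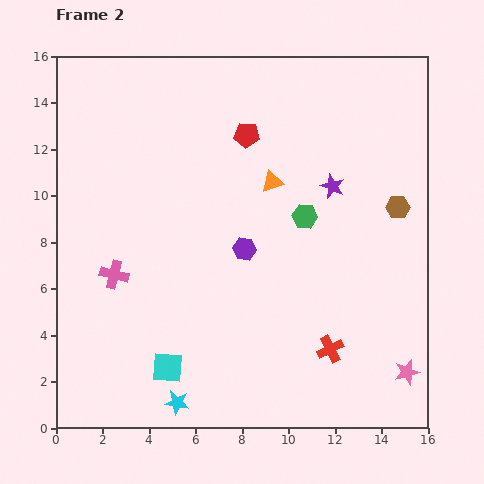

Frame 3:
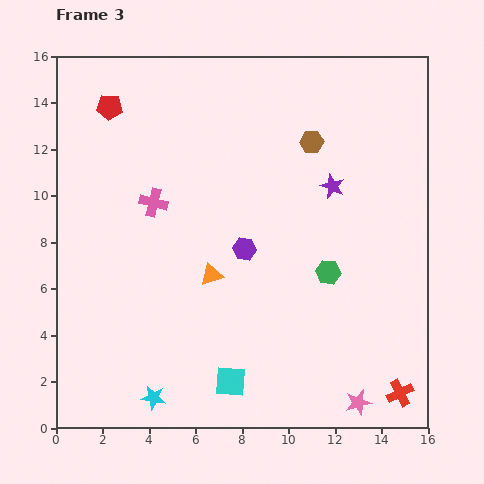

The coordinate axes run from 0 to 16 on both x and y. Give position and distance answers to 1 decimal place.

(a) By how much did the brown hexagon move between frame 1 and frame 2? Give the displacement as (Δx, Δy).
(3.7, 2.7)

The brown hexagon was at (11.0, 6.8) in frame 1 and (14.7, 9.5) in frame 2.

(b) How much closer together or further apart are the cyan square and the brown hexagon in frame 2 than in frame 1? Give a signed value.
+2.4

Distance in frame 1: 9.7. Distance in frame 2: 12.1.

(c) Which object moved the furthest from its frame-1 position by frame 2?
the red pentagon

(moved 6.0; next 4.8)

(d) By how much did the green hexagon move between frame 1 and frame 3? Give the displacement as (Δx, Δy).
(2.1, -4.7)

The green hexagon was at (9.6, 11.4) in frame 1 and (11.7, 6.7) in frame 3.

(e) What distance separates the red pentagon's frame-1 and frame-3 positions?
12.0

The red pentagon moved from (14.1, 11.4) to (2.3, 13.8), a distance of √(11.8² + 2.4²) ≈ 12.0.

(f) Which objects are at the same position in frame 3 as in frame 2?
the purple star, the purple hexagon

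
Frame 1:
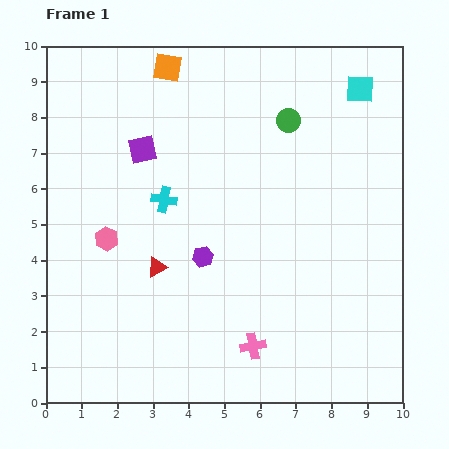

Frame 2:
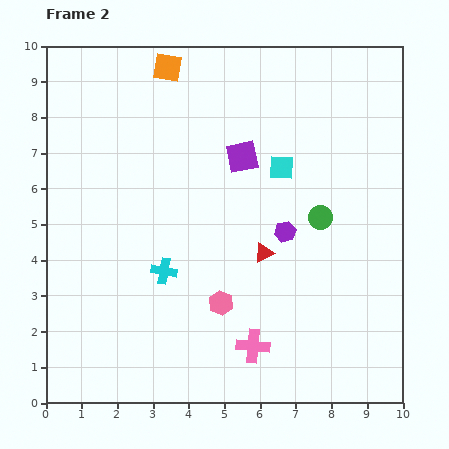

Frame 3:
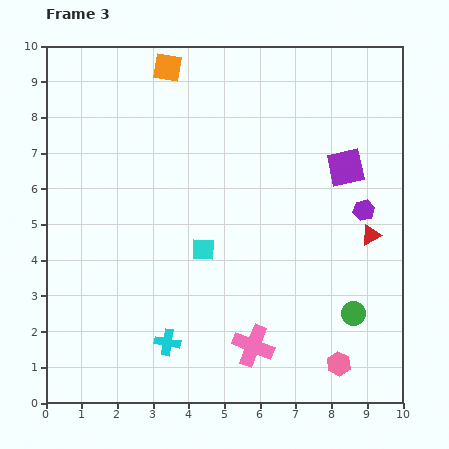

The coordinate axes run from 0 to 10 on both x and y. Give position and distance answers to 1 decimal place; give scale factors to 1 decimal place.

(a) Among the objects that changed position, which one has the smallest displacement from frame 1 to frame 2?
the cyan cross

(moved 2.0)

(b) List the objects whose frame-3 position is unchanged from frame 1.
the pink cross, the orange square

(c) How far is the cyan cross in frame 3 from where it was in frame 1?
4.0

The cyan cross moved from (3.3, 5.7) to (3.4, 1.7), a distance of √(0.1² + 4.0²) ≈ 4.0.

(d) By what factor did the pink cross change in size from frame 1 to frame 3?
1.6×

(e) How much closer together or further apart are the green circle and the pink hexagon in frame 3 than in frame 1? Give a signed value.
-4.6

Distance in frame 1: 6.1. Distance in frame 3: 1.5.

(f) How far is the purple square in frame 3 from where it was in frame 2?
2.9

The purple square moved from (5.5, 6.9) to (8.4, 6.6), a distance of √(2.9² + 0.3²) ≈ 2.9.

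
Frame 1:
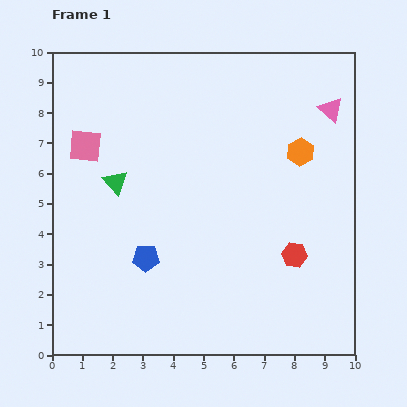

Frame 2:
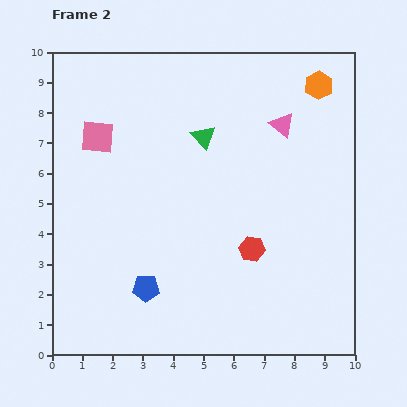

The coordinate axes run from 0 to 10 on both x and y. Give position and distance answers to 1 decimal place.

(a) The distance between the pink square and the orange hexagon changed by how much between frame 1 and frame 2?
+0.4

Distance in frame 1: 7.1. Distance in frame 2: 7.5.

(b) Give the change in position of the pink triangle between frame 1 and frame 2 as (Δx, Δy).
(-1.6, -0.5)

The pink triangle was at (9.2, 8.1) in frame 1 and (7.6, 7.6) in frame 2.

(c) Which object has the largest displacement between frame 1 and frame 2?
the green triangle

(moved 3.3; next 2.3)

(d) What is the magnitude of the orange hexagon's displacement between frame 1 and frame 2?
2.3

The orange hexagon moved from (8.2, 6.7) to (8.8, 8.9), a distance of √(0.6² + 2.2²) ≈ 2.3.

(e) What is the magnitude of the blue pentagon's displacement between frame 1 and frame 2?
1.0

The blue pentagon moved from (3.1, 3.2) to (3.1, 2.2), a distance of √(0.0² + 1.0²) ≈ 1.0.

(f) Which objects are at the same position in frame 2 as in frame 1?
none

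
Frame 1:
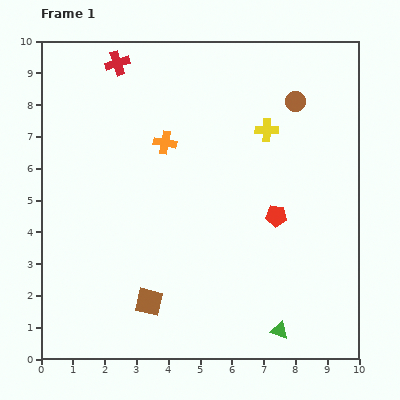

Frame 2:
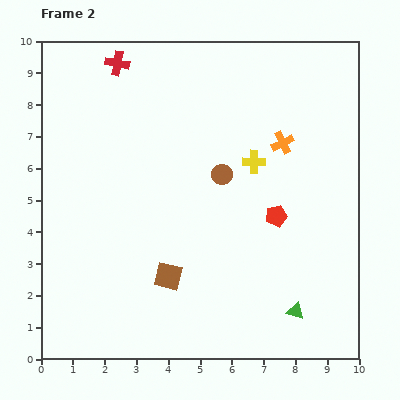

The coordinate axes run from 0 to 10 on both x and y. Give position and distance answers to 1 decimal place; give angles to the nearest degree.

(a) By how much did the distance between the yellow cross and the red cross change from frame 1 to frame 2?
+0.2

Distance in frame 1: 5.1. Distance in frame 2: 5.3.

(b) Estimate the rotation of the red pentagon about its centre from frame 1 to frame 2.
19° counter-clockwise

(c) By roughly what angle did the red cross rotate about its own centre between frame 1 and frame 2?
27° clockwise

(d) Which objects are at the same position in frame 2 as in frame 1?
the red cross, the red pentagon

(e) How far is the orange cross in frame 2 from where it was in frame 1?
3.7

The orange cross moved from (3.9, 6.8) to (7.6, 6.8), a distance of √(3.7² + 0.0²) ≈ 3.7.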